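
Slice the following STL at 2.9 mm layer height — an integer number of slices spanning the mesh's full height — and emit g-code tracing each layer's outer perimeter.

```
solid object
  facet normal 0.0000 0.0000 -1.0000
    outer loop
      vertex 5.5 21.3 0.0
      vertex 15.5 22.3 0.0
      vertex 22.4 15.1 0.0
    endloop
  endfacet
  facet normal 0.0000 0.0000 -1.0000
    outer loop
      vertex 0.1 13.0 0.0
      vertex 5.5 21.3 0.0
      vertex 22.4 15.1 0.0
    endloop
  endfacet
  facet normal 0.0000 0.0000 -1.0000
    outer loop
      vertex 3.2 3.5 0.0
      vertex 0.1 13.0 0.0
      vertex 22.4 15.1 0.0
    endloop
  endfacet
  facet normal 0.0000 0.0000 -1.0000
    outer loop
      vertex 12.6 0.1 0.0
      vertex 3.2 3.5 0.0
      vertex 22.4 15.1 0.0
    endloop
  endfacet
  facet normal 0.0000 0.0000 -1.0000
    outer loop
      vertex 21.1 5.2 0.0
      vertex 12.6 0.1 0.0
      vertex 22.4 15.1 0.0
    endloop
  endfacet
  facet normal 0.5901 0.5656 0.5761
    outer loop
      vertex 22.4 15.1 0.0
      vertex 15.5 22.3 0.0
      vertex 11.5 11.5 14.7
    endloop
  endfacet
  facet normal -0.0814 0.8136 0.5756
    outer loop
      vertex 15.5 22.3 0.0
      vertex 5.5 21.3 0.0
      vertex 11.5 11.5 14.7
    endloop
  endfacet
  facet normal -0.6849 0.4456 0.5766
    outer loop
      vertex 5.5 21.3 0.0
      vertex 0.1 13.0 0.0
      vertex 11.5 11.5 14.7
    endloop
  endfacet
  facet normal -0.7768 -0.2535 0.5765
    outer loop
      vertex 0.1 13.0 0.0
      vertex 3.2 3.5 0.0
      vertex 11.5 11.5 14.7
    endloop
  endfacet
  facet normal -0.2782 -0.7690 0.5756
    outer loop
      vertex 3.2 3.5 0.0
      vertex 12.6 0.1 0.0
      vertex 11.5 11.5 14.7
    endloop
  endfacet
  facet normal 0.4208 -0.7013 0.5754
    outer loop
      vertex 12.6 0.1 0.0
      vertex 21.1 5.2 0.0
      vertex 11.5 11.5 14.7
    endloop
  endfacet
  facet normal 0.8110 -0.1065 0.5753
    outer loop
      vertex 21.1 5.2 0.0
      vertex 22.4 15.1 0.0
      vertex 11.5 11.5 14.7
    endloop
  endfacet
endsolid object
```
; perimeter-only toolpath
G21 ; units = mm
G90 ; absolute positioning
G28 ; home
; layer 1
G0 Z2.9
G0 X20.2 Y14.4
G1 X14.7 Y20.1
G1 X6.7 Y19.3
G1 X2.4 Y12.7
G1 X4.9 Y5.1
G1 X12.4 Y2.4
G1 X19.2 Y6.5
G1 X20.2 Y14.4
; layer 2
G0 Z5.9
G0 X18.0 Y13.7
G1 X13.9 Y18.0
G1 X7.9 Y17.4
G1 X4.7 Y12.4
G1 X6.5 Y6.7
G1 X12.2 Y4.7
G1 X17.3 Y7.7
G1 X18.0 Y13.7
; layer 3
G0 Z8.8
G0 X15.9 Y12.9
G1 X13.1 Y15.8
G1 X9.1 Y15.4
G1 X6.9 Y12.1
G1 X8.2 Y8.3
G1 X11.9 Y6.9
G1 X15.3 Y9.0
G1 X15.9 Y12.9
; layer 4
G0 Z11.8
G0 X13.7 Y12.2
G1 X12.3 Y13.7
G1 X10.3 Y13.5
G1 X9.2 Y11.8
G1 X9.8 Y9.9
G1 X11.7 Y9.2
G1 X13.4 Y10.2
G1 X13.7 Y12.2
M2 ; end

The solid is a regular 7-sided pyramid, base circumscribed radius ≈ 11.5 mm, apex at z ≈ 14.7 mm. Slicing at Δz = 2.9 mm — 5 equal slices spanning the solid's height, so layer i sits at z = i·h/5 — gives 4 non-empty perimeters. Each is a 7-segment closed polygon; G0 lifts to the layer z and rapids to the start vertex, then G1 traces the edges. The cross-section shrinks linearly with z (the slice at the apex is degenerate and omitted).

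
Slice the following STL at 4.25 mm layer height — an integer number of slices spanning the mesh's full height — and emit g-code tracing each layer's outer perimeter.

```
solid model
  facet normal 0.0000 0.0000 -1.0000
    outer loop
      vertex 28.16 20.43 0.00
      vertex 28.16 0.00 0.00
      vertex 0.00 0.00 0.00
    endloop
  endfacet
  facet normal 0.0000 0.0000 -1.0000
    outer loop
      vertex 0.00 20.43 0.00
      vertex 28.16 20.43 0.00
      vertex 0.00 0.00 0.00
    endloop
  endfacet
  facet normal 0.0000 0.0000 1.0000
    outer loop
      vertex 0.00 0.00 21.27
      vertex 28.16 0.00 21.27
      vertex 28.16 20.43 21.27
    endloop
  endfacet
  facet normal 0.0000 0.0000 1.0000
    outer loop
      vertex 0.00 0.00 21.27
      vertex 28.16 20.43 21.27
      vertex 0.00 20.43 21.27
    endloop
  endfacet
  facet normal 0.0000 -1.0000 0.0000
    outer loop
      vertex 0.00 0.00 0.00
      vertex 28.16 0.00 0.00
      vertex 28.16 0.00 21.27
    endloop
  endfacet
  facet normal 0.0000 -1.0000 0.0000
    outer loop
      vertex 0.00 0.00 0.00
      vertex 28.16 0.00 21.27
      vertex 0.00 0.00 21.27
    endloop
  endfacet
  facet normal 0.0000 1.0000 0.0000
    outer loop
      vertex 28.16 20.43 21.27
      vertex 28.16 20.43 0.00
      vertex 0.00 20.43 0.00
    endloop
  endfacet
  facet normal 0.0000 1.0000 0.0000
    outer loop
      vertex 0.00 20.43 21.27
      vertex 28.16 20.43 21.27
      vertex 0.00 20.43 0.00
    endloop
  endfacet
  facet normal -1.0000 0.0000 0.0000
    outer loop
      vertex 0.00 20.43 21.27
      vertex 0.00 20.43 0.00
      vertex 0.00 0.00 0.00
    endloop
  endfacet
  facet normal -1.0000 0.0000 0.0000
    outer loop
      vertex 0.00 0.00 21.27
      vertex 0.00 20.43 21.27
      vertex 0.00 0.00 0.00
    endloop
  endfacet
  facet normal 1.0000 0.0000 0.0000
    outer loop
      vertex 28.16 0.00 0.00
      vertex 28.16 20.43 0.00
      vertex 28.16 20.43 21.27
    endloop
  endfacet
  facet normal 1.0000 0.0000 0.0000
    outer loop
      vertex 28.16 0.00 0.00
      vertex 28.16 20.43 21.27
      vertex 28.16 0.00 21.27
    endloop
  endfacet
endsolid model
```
; perimeter-only toolpath
G21 ; units = mm
G90 ; absolute positioning
G28 ; home
; layer 1
G0 Z4.25
G0 X0.00 Y0.00
G1 X28.16 Y0.00
G1 X28.16 Y20.43
G1 X0.00 Y20.43
G1 X0.00 Y0.00
; layer 2
G0 Z8.51
G0 X0.00 Y0.00
G1 X28.16 Y0.00
G1 X28.16 Y20.43
G1 X0.00 Y20.43
G1 X0.00 Y0.00
; layer 3
G0 Z12.76
G0 X0.00 Y0.00
G1 X28.16 Y0.00
G1 X28.16 Y20.43
G1 X0.00 Y20.43
G1 X0.00 Y0.00
; layer 4
G0 Z17.02
G0 X0.00 Y0.00
G1 X28.16 Y0.00
G1 X28.16 Y20.43
G1 X0.00 Y20.43
G1 X0.00 Y0.00
; layer 5
G0 Z21.27
G0 X0.00 Y0.00
G1 X28.16 Y0.00
G1 X28.16 Y20.43
G1 X0.00 Y20.43
G1 X0.00 Y0.00
M2 ; end

The solid is a rectangular box, roughly 28.2 × 20.4 mm footprint and 21.3 mm tall. Slicing at Δz = 4.25 mm — 5 equal slices spanning the solid's height, so layer i sits at z = i·h/5 — gives 5 non-empty perimeters. Each is a 4-segment closed polygon; G0 lifts to the layer z and rapids to the start vertex, then G1 traces the edges.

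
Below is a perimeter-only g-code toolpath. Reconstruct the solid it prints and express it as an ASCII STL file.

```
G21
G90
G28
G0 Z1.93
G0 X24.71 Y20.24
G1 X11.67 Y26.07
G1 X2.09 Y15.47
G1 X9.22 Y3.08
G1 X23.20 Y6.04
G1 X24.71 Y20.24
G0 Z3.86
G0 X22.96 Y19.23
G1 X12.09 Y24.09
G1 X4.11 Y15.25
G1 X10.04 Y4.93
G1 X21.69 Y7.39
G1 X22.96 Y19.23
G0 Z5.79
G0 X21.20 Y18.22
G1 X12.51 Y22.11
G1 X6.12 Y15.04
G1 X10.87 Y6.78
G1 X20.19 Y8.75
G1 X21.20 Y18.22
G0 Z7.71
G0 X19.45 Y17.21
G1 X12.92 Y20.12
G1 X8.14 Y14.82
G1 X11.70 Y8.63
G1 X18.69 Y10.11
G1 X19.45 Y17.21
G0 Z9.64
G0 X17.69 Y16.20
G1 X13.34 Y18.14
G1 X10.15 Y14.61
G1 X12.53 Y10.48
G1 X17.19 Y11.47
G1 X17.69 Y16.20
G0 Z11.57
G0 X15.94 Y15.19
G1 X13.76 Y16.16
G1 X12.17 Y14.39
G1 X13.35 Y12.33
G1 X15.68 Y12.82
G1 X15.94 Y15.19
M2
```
solid part
  facet normal 0.0000 0.0000 -1.0000
    outer loop
      vertex 0.08 15.68 0.00
      vertex 11.25 28.05 0.00
      vertex 26.47 21.25 0.00
    endloop
  endfacet
  facet normal 0.0000 0.0000 -1.0000
    outer loop
      vertex 8.39 1.23 0.00
      vertex 0.08 15.68 0.00
      vertex 26.47 21.25 0.00
    endloop
  endfacet
  facet normal 0.0000 0.0000 -1.0000
    outer loop
      vertex 24.70 4.68 0.00
      vertex 8.39 1.23 0.00
      vertex 26.47 21.25 0.00
    endloop
  endfacet
  facet normal 0.3109 0.6958 0.6474
    outer loop
      vertex 26.47 21.25 0.00
      vertex 11.25 28.05 0.00
      vertex 14.18 14.18 13.50
    endloop
  endfacet
  facet normal -0.5656 0.5107 0.6475
    outer loop
      vertex 11.25 28.05 0.00
      vertex 0.08 15.68 0.00
      vertex 14.18 14.18 13.50
    endloop
  endfacet
  facet normal -0.6605 -0.3798 0.6477
    outer loop
      vertex 0.08 15.68 0.00
      vertex 8.39 1.23 0.00
      vertex 14.18 14.18 13.50
    endloop
  endfacet
  facet normal 0.1577 -0.7455 0.6475
    outer loop
      vertex 8.39 1.23 0.00
      vertex 24.70 4.68 0.00
      vertex 14.18 14.18 13.50
    endloop
  endfacet
  facet normal 0.7578 -0.0809 0.6475
    outer loop
      vertex 24.70 4.68 0.00
      vertex 26.47 21.25 0.00
      vertex 14.18 14.18 13.50
    endloop
  endfacet
endsolid part

The G0 Z moves step by Δz≈1.93 mm. The G1 loops shrink linearly with z, so the solid tapers from its base footprint up to z≈13.5. Closing with a flat bottom cap and the tapered top and triangulating gives 8 facets — a regular 5-sided pyramid, base circumscribed radius ≈ 14.2 mm, apex at z ≈ 13.5 mm.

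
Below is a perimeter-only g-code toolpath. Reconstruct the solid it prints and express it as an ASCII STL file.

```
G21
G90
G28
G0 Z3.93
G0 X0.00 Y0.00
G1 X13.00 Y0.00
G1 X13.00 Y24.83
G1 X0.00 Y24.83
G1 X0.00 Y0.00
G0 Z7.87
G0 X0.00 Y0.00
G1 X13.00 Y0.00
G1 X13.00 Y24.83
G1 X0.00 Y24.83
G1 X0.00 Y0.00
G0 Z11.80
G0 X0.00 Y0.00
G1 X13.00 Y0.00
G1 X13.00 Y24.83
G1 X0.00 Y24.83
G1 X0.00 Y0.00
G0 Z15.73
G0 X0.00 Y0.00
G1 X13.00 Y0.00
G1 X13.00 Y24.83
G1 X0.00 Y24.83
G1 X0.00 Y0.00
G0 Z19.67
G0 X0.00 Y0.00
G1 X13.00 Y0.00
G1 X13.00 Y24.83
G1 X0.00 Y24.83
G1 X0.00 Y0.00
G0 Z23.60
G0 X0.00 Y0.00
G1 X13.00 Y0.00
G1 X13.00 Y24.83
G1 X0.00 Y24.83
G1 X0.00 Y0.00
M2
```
solid part
  facet normal 0.0000 0.0000 -1.0000
    outer loop
      vertex 13.00 24.83 0.00
      vertex 13.00 0.00 0.00
      vertex 0.00 0.00 0.00
    endloop
  endfacet
  facet normal 0.0000 0.0000 -1.0000
    outer loop
      vertex 0.00 24.83 0.00
      vertex 13.00 24.83 0.00
      vertex 0.00 0.00 0.00
    endloop
  endfacet
  facet normal 0.0000 0.0000 1.0000
    outer loop
      vertex 0.00 0.00 23.60
      vertex 13.00 0.00 23.60
      vertex 13.00 24.83 23.60
    endloop
  endfacet
  facet normal 0.0000 0.0000 1.0000
    outer loop
      vertex 0.00 0.00 23.60
      vertex 13.00 24.83 23.60
      vertex 0.00 24.83 23.60
    endloop
  endfacet
  facet normal 0.0000 -1.0000 0.0000
    outer loop
      vertex 0.00 0.00 0.00
      vertex 13.00 0.00 0.00
      vertex 13.00 0.00 23.60
    endloop
  endfacet
  facet normal 0.0000 -1.0000 0.0000
    outer loop
      vertex 0.00 0.00 0.00
      vertex 13.00 0.00 23.60
      vertex 0.00 0.00 23.60
    endloop
  endfacet
  facet normal 0.0000 1.0000 0.0000
    outer loop
      vertex 13.00 24.83 23.60
      vertex 13.00 24.83 0.00
      vertex 0.00 24.83 0.00
    endloop
  endfacet
  facet normal 0.0000 1.0000 0.0000
    outer loop
      vertex 0.00 24.83 23.60
      vertex 13.00 24.83 23.60
      vertex 0.00 24.83 0.00
    endloop
  endfacet
  facet normal -1.0000 0.0000 0.0000
    outer loop
      vertex 0.00 24.83 23.60
      vertex 0.00 24.83 0.00
      vertex 0.00 0.00 0.00
    endloop
  endfacet
  facet normal -1.0000 0.0000 0.0000
    outer loop
      vertex 0.00 0.00 23.60
      vertex 0.00 24.83 23.60
      vertex 0.00 0.00 0.00
    endloop
  endfacet
  facet normal 1.0000 0.0000 0.0000
    outer loop
      vertex 13.00 0.00 0.00
      vertex 13.00 24.83 0.00
      vertex 13.00 24.83 23.60
    endloop
  endfacet
  facet normal 1.0000 0.0000 0.0000
    outer loop
      vertex 13.00 0.00 0.00
      vertex 13.00 24.83 23.60
      vertex 13.00 0.00 23.60
    endloop
  endfacet
endsolid part

The G0 Z moves step by Δz≈3.93 mm. Every layer's G1 loop is the same polygon, so the solid is a straight extrusion of it from z=0 to z≈23.6. Closing with flat bottom and top caps and triangulating gives 12 facets — a rectangular box, roughly 13 × 24.8 mm footprint and 23.6 mm tall.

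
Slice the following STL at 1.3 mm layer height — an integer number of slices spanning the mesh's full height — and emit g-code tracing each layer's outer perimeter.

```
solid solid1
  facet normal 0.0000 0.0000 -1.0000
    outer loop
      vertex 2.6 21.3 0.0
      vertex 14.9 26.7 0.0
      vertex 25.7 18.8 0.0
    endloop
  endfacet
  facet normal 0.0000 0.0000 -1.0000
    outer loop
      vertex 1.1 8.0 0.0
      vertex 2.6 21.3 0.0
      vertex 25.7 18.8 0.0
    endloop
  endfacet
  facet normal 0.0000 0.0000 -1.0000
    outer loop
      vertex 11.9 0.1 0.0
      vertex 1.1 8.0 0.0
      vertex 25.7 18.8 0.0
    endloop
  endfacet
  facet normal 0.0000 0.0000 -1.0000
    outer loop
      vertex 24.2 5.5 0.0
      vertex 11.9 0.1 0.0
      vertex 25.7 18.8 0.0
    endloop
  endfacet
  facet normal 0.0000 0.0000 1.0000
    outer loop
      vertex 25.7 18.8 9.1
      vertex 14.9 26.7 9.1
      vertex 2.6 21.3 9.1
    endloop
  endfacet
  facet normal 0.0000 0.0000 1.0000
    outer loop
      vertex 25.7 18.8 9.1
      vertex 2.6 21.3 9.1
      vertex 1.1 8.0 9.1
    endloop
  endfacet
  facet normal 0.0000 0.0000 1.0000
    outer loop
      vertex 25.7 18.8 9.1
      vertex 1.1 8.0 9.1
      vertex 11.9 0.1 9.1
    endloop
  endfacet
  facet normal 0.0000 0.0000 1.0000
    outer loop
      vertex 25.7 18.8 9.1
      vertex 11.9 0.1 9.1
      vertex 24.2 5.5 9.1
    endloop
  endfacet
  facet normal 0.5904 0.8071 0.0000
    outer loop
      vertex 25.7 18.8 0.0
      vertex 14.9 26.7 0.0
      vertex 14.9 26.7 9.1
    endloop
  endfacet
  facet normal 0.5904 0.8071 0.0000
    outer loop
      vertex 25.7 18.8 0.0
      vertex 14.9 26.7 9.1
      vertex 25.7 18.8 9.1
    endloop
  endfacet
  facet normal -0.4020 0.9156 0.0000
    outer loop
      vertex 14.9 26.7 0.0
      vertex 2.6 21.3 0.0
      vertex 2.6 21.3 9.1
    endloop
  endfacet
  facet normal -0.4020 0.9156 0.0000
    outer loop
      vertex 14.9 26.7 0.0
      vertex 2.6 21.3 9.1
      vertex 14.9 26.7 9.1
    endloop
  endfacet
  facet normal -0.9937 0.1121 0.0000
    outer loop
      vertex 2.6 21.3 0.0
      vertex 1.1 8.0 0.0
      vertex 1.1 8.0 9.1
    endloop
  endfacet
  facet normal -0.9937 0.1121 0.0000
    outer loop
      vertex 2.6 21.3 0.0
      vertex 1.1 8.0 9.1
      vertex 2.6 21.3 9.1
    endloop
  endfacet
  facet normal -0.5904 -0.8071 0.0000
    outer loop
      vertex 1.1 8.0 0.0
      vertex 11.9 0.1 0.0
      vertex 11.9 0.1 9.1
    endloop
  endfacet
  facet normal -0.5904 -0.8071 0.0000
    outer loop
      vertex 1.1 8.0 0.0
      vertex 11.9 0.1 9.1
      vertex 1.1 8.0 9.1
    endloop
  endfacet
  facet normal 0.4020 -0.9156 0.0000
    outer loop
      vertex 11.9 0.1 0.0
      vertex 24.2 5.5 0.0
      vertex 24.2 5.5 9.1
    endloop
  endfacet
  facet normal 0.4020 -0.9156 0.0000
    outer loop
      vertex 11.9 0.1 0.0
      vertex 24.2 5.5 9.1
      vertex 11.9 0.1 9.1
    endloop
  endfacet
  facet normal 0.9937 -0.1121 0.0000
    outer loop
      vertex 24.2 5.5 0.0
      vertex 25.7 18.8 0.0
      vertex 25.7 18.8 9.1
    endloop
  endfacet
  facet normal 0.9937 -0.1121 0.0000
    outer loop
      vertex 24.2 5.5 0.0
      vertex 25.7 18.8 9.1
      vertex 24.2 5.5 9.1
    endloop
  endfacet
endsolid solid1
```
; perimeter-only toolpath
G21 ; units = mm
G90 ; absolute positioning
G28 ; home
; layer 1
G0 Z1.3
G0 X25.7 Y18.8
G1 X14.9 Y26.7
G1 X2.6 Y21.3
G1 X1.1 Y8.0
G1 X11.9 Y0.1
G1 X24.2 Y5.5
G1 X25.7 Y18.8
; layer 2
G0 Z2.6
G0 X25.7 Y18.8
G1 X14.9 Y26.7
G1 X2.6 Y21.3
G1 X1.1 Y8.0
G1 X11.9 Y0.1
G1 X24.2 Y5.5
G1 X25.7 Y18.8
; layer 3
G0 Z3.9
G0 X25.7 Y18.8
G1 X14.9 Y26.7
G1 X2.6 Y21.3
G1 X1.1 Y8.0
G1 X11.9 Y0.1
G1 X24.2 Y5.5
G1 X25.7 Y18.8
; layer 4
G0 Z5.2
G0 X25.7 Y18.8
G1 X14.9 Y26.7
G1 X2.6 Y21.3
G1 X1.1 Y8.0
G1 X11.9 Y0.1
G1 X24.2 Y5.5
G1 X25.7 Y18.8
; layer 5
G0 Z6.5
G0 X25.7 Y18.8
G1 X14.9 Y26.7
G1 X2.6 Y21.3
G1 X1.1 Y8.0
G1 X11.9 Y0.1
G1 X24.2 Y5.5
G1 X25.7 Y18.8
; layer 6
G0 Z7.8
G0 X25.7 Y18.8
G1 X14.9 Y26.7
G1 X2.6 Y21.3
G1 X1.1 Y8.0
G1 X11.9 Y0.1
G1 X24.2 Y5.5
G1 X25.7 Y18.8
; layer 7
G0 Z9.1
G0 X25.7 Y18.8
G1 X14.9 Y26.7
G1 X2.6 Y21.3
G1 X1.1 Y8.0
G1 X11.9 Y0.1
G1 X24.2 Y5.5
G1 X25.7 Y18.8
M2 ; end

The solid is a regular 6-sided prism (a cylinder approximated with 6 flat sides), circumscribed radius ≈ 13.4 mm, height ≈ 9.1 mm. Slicing at Δz = 1.3 mm — 7 equal slices spanning the solid's height, so layer i sits at z = i·h/7 — gives 7 non-empty perimeters. Each is a 6-segment closed polygon; G0 lifts to the layer z and rapids to the start vertex, then G1 traces the edges.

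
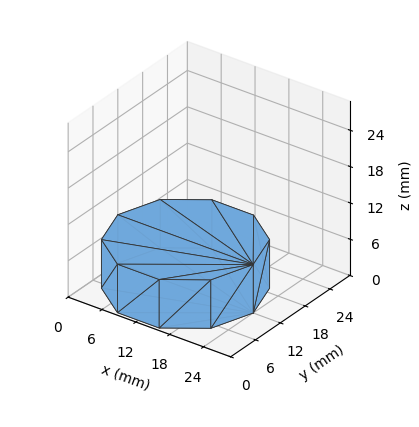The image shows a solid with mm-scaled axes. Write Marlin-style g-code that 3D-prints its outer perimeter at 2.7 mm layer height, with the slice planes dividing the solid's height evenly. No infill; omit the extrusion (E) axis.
Reading the render: the shape is a regular 10-sided prism (a cylinder approximated with 10 flat sides), circumscribed radius ≈ 12 mm, height ≈ 8 mm (dimensions read to the nearest mm from the axis ticks). For the g-code, the solid's height is divided into equal slices at the stated Δz and each level perimeter traced with G1 moves after a G0 lift.

; perimeter-only toolpath
G21 ; units = mm
G90 ; absolute positioning
G28 ; home
; layer 1
G0 Z2.7
G0 X24.0 Y12.0
G1 X21.7 Y19.1
G1 X15.7 Y23.4
G1 X8.3 Y23.4
G1 X2.3 Y19.1
G1 X0.0 Y12.0
G1 X2.3 Y4.9
G1 X8.3 Y0.6
G1 X15.7 Y0.6
G1 X21.7 Y4.9
G1 X24.0 Y12.0
; layer 2
G0 Z5.3
G0 X24.0 Y12.0
G1 X21.7 Y19.1
G1 X15.7 Y23.4
G1 X8.3 Y23.4
G1 X2.3 Y19.1
G1 X0.0 Y12.0
G1 X2.3 Y4.9
G1 X8.3 Y0.6
G1 X15.7 Y0.6
G1 X21.7 Y4.9
G1 X24.0 Y12.0
; layer 3
G0 Z8.0
G0 X24.0 Y12.0
G1 X21.7 Y19.1
G1 X15.7 Y23.4
G1 X8.3 Y23.4
G1 X2.3 Y19.1
G1 X0.0 Y12.0
G1 X2.3 Y4.9
G1 X8.3 Y0.6
G1 X15.7 Y0.6
G1 X21.7 Y4.9
G1 X24.0 Y12.0
M2 ; end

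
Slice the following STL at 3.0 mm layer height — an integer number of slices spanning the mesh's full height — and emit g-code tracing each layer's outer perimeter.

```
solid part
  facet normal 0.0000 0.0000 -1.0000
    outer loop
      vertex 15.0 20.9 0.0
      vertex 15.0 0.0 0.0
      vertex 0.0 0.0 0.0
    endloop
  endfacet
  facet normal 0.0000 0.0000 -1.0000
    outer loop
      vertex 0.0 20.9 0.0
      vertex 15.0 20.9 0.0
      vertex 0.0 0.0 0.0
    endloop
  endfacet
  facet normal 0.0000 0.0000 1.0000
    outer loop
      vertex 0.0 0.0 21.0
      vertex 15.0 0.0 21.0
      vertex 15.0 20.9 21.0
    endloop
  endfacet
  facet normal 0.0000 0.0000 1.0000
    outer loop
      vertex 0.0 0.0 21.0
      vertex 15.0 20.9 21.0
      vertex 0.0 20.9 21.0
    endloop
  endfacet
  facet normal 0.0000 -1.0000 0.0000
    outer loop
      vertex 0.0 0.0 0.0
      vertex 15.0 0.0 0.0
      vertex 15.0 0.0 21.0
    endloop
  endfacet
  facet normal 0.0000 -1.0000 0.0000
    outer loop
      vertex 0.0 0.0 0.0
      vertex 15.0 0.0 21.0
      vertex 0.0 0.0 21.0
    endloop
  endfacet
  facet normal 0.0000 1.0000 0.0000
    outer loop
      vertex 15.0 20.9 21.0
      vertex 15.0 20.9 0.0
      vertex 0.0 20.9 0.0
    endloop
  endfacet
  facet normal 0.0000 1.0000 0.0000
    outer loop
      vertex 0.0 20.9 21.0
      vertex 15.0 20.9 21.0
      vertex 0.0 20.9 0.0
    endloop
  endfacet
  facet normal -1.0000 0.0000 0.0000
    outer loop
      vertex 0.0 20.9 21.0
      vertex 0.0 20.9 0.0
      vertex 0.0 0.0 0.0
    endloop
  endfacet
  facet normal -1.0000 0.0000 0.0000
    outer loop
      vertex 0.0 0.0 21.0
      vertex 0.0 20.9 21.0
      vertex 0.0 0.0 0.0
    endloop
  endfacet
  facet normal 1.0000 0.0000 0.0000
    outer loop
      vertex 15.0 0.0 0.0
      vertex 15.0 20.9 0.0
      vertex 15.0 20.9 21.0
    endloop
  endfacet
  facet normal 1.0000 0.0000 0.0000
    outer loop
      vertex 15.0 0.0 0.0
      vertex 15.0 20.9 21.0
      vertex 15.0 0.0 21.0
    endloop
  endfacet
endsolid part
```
; perimeter-only toolpath
G21 ; units = mm
G90 ; absolute positioning
G28 ; home
; layer 1
G0 Z3.0
G0 X0.0 Y0.0
G1 X15.0 Y0.0
G1 X15.0 Y20.9
G1 X0.0 Y20.9
G1 X0.0 Y0.0
; layer 2
G0 Z6.0
G0 X0.0 Y0.0
G1 X15.0 Y0.0
G1 X15.0 Y20.9
G1 X0.0 Y20.9
G1 X0.0 Y0.0
; layer 3
G0 Z9.0
G0 X0.0 Y0.0
G1 X15.0 Y0.0
G1 X15.0 Y20.9
G1 X0.0 Y20.9
G1 X0.0 Y0.0
; layer 4
G0 Z12.0
G0 X0.0 Y0.0
G1 X15.0 Y0.0
G1 X15.0 Y20.9
G1 X0.0 Y20.9
G1 X0.0 Y0.0
; layer 5
G0 Z15.0
G0 X0.0 Y0.0
G1 X15.0 Y0.0
G1 X15.0 Y20.9
G1 X0.0 Y20.9
G1 X0.0 Y0.0
; layer 6
G0 Z18.0
G0 X0.0 Y0.0
G1 X15.0 Y0.0
G1 X15.0 Y20.9
G1 X0.0 Y20.9
G1 X0.0 Y0.0
; layer 7
G0 Z21.0
G0 X0.0 Y0.0
G1 X15.0 Y0.0
G1 X15.0 Y20.9
G1 X0.0 Y20.9
G1 X0.0 Y0.0
M2 ; end

The solid is a rectangular box, roughly 15 × 20.9 mm footprint and 21 mm tall. Slicing at Δz = 3.0 mm — 7 equal slices spanning the solid's height, so layer i sits at z = i·h/7 — gives 7 non-empty perimeters. Each is a 4-segment closed polygon; G0 lifts to the layer z and rapids to the start vertex, then G1 traces the edges.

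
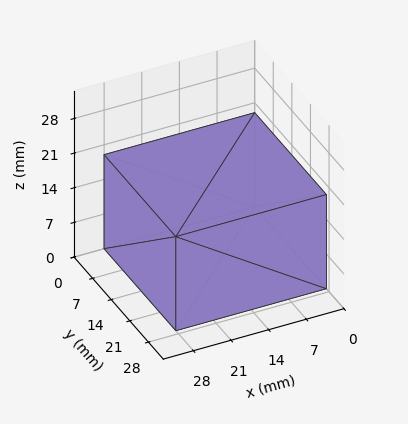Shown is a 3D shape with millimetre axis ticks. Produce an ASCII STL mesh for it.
Reading the render: the shape is a rectangular box, roughly 28 × 27 mm footprint and 19 mm tall (dimensions read to the nearest mm from the axis ticks). For the STL, each face is triangulated and given an outward normal.

solid part
  facet normal 0.0000 0.0000 -1.0000
    outer loop
      vertex 28.000 27.000 0.000
      vertex 28.000 0.000 0.000
      vertex 0.000 0.000 0.000
    endloop
  endfacet
  facet normal 0.0000 0.0000 -1.0000
    outer loop
      vertex 0.000 27.000 0.000
      vertex 28.000 27.000 0.000
      vertex 0.000 0.000 0.000
    endloop
  endfacet
  facet normal 0.0000 0.0000 1.0000
    outer loop
      vertex 0.000 0.000 19.000
      vertex 28.000 0.000 19.000
      vertex 28.000 27.000 19.000
    endloop
  endfacet
  facet normal 0.0000 0.0000 1.0000
    outer loop
      vertex 0.000 0.000 19.000
      vertex 28.000 27.000 19.000
      vertex 0.000 27.000 19.000
    endloop
  endfacet
  facet normal 0.0000 -1.0000 0.0000
    outer loop
      vertex 0.000 0.000 0.000
      vertex 28.000 0.000 0.000
      vertex 28.000 0.000 19.000
    endloop
  endfacet
  facet normal 0.0000 -1.0000 0.0000
    outer loop
      vertex 0.000 0.000 0.000
      vertex 28.000 0.000 19.000
      vertex 0.000 0.000 19.000
    endloop
  endfacet
  facet normal 0.0000 1.0000 0.0000
    outer loop
      vertex 28.000 27.000 19.000
      vertex 28.000 27.000 0.000
      vertex 0.000 27.000 0.000
    endloop
  endfacet
  facet normal 0.0000 1.0000 0.0000
    outer loop
      vertex 0.000 27.000 19.000
      vertex 28.000 27.000 19.000
      vertex 0.000 27.000 0.000
    endloop
  endfacet
  facet normal -1.0000 0.0000 0.0000
    outer loop
      vertex 0.000 27.000 19.000
      vertex 0.000 27.000 0.000
      vertex 0.000 0.000 0.000
    endloop
  endfacet
  facet normal -1.0000 0.0000 0.0000
    outer loop
      vertex 0.000 0.000 19.000
      vertex 0.000 27.000 19.000
      vertex 0.000 0.000 0.000
    endloop
  endfacet
  facet normal 1.0000 0.0000 0.0000
    outer loop
      vertex 28.000 0.000 0.000
      vertex 28.000 27.000 0.000
      vertex 28.000 27.000 19.000
    endloop
  endfacet
  facet normal 1.0000 0.0000 0.0000
    outer loop
      vertex 28.000 0.000 0.000
      vertex 28.000 27.000 19.000
      vertex 28.000 0.000 19.000
    endloop
  endfacet
endsolid part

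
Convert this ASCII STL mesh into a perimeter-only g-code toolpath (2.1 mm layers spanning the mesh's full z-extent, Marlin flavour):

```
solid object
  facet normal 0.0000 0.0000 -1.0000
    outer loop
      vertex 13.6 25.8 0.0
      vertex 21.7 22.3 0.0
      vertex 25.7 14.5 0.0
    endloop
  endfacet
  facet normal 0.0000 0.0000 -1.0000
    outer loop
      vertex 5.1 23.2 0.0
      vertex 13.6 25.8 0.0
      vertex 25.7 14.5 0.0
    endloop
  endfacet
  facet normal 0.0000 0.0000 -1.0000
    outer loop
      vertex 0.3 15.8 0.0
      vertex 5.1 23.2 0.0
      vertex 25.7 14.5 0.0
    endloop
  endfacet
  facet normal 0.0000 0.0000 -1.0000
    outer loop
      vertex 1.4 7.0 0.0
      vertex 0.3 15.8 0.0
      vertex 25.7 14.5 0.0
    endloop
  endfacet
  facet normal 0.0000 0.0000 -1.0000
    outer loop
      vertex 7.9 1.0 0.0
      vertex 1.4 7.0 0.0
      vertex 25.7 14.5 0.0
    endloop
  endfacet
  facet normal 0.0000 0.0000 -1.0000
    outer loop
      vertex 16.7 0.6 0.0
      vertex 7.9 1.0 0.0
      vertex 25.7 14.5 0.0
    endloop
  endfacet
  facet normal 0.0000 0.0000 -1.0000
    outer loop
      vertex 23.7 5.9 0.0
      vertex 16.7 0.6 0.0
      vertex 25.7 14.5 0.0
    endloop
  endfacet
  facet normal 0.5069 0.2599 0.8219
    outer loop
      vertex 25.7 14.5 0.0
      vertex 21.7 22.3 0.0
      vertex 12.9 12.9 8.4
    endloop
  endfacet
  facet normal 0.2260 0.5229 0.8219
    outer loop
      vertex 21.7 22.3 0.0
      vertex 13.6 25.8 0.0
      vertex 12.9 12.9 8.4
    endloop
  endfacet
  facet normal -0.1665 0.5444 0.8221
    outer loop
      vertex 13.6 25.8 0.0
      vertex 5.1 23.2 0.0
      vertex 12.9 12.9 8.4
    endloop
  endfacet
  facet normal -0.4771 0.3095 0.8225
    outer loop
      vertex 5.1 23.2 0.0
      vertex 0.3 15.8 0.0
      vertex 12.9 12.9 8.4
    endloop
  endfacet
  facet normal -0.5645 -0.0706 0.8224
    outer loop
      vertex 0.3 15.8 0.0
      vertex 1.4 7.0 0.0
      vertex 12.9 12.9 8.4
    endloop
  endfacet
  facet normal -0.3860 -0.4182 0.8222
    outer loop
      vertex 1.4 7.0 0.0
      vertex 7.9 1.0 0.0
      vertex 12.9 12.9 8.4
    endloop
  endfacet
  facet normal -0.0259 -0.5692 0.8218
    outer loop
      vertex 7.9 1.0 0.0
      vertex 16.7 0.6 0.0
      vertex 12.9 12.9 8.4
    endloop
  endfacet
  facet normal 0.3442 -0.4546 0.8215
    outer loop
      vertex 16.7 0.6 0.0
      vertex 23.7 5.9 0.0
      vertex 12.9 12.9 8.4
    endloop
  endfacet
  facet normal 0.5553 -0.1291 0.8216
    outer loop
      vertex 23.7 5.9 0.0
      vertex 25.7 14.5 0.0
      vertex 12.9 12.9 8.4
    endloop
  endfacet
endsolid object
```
; perimeter-only toolpath
G21 ; units = mm
G90 ; absolute positioning
G28 ; home
; layer 1
G0 Z2.1
G0 X22.5 Y14.1
G1 X19.5 Y20.0
G1 X13.4 Y22.6
G1 X7.0 Y20.6
G1 X3.5 Y15.1
G1 X4.3 Y8.5
G1 X9.2 Y4.0
G1 X15.7 Y3.7
G1 X21.0 Y7.7
G1 X22.5 Y14.1
; layer 2
G0 Z4.2
G0 X19.3 Y13.7
G1 X17.3 Y17.6
G1 X13.2 Y19.4
G1 X9.0 Y18.1
G1 X6.6 Y14.4
G1 X7.2 Y9.9
G1 X10.4 Y7.0
G1 X14.8 Y6.8
G1 X18.3 Y9.4
G1 X19.3 Y13.7
; layer 3
G0 Z6.3
G0 X16.1 Y13.3
G1 X15.1 Y15.2
G1 X13.1 Y16.1
G1 X11.0 Y15.5
G1 X9.8 Y13.6
G1 X10.0 Y11.4
G1 X11.7 Y9.9
G1 X13.9 Y9.8
G1 X15.6 Y11.2
G1 X16.1 Y13.3
M2 ; end

The solid is a regular 9-sided pyramid, base circumscribed radius ≈ 12.9 mm, apex at z ≈ 8.4 mm. Slicing at Δz = 2.1 mm — 4 equal slices spanning the solid's height, so layer i sits at z = i·h/4 — gives 3 non-empty perimeters. Each is a 9-segment closed polygon; G0 lifts to the layer z and rapids to the start vertex, then G1 traces the edges. The cross-section shrinks linearly with z (the slice at the apex is degenerate and omitted).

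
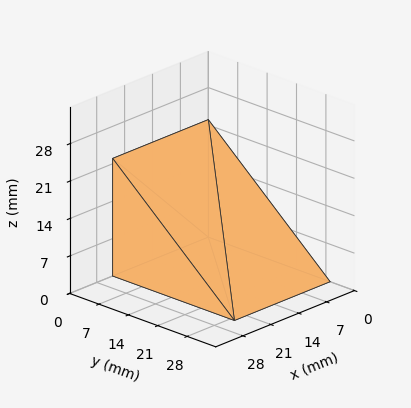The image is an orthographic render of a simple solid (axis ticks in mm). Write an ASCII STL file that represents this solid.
Reading the render: the shape is a wedge (ramp): 24 × 29 mm base, rising to 22 mm along the y=0 edge and sloping linearly to z=0 at y=29 (dimensions read to the nearest mm from the axis ticks). For the STL, each face is triangulated and given an outward normal.

solid part
  facet normal 0.0000 0.0000 -1.0000
    outer loop
      vertex 24.0 29.0 0.0
      vertex 24.0 0.0 0.0
      vertex 0.0 0.0 0.0
    endloop
  endfacet
  facet normal 0.0000 0.0000 -1.0000
    outer loop
      vertex 0.0 29.0 0.0
      vertex 24.0 29.0 0.0
      vertex 0.0 0.0 0.0
    endloop
  endfacet
  facet normal 0.0000 -1.0000 0.0000
    outer loop
      vertex 0.0 0.0 0.0
      vertex 24.0 0.0 0.0
      vertex 24.0 0.0 22.0
    endloop
  endfacet
  facet normal 0.0000 -1.0000 0.0000
    outer loop
      vertex 0.0 0.0 0.0
      vertex 24.0 0.0 22.0
      vertex 0.0 0.0 22.0
    endloop
  endfacet
  facet normal 0.0000 0.6044 0.7967
    outer loop
      vertex 0.0 0.0 22.0
      vertex 24.0 0.0 22.0
      vertex 24.0 29.0 0.0
    endloop
  endfacet
  facet normal 0.0000 0.6044 0.7967
    outer loop
      vertex 0.0 0.0 22.0
      vertex 24.0 29.0 0.0
      vertex 0.0 29.0 0.0
    endloop
  endfacet
  facet normal -1.0000 0.0000 0.0000
    outer loop
      vertex 0.0 0.0 22.0
      vertex 0.0 29.0 0.0
      vertex 0.0 0.0 0.0
    endloop
  endfacet
  facet normal 1.0000 0.0000 0.0000
    outer loop
      vertex 24.0 0.0 0.0
      vertex 24.0 29.0 0.0
      vertex 24.0 0.0 22.0
    endloop
  endfacet
endsolid part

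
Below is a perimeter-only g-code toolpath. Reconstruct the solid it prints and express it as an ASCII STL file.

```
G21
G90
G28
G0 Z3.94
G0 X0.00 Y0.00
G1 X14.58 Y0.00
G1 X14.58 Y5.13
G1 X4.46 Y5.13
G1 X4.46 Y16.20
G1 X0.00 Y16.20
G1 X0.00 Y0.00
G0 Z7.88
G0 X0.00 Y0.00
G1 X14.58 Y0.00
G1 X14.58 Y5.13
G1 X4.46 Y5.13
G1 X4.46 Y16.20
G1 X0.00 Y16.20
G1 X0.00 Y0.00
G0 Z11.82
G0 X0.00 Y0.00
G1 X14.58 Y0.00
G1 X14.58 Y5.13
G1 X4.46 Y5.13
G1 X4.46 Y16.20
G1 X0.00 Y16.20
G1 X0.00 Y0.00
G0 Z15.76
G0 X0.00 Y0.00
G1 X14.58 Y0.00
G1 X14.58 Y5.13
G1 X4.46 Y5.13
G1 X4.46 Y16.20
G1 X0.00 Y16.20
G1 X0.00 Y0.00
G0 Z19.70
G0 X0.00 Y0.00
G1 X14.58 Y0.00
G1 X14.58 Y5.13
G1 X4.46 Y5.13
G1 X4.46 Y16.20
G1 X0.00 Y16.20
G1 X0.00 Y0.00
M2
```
solid part
  facet normal 0.0000 0.0000 -1.0000
    outer loop
      vertex 14.58 5.13 0.00
      vertex 14.58 0.00 0.00
      vertex 0.00 0.00 0.00
    endloop
  endfacet
  facet normal 0.0000 0.0000 -1.0000
    outer loop
      vertex 4.46 5.13 0.00
      vertex 14.58 5.13 0.00
      vertex 0.00 0.00 0.00
    endloop
  endfacet
  facet normal 0.0000 0.0000 -1.0000
    outer loop
      vertex 4.46 16.20 0.00
      vertex 4.46 5.13 0.00
      vertex 0.00 0.00 0.00
    endloop
  endfacet
  facet normal 0.0000 0.0000 -1.0000
    outer loop
      vertex 0.00 16.20 0.00
      vertex 4.46 16.20 0.00
      vertex 0.00 0.00 0.00
    endloop
  endfacet
  facet normal 0.0000 0.0000 1.0000
    outer loop
      vertex 0.00 0.00 19.70
      vertex 14.58 0.00 19.70
      vertex 14.58 5.13 19.70
    endloop
  endfacet
  facet normal 0.0000 0.0000 1.0000
    outer loop
      vertex 0.00 0.00 19.70
      vertex 14.58 5.13 19.70
      vertex 4.46 5.13 19.70
    endloop
  endfacet
  facet normal 0.0000 0.0000 1.0000
    outer loop
      vertex 0.00 0.00 19.70
      vertex 4.46 5.13 19.70
      vertex 4.46 16.20 19.70
    endloop
  endfacet
  facet normal 0.0000 0.0000 1.0000
    outer loop
      vertex 0.00 0.00 19.70
      vertex 4.46 16.20 19.70
      vertex 0.00 16.20 19.70
    endloop
  endfacet
  facet normal 0.0000 -1.0000 0.0000
    outer loop
      vertex 0.00 0.00 0.00
      vertex 14.58 0.00 0.00
      vertex 14.58 0.00 19.70
    endloop
  endfacet
  facet normal 0.0000 -1.0000 0.0000
    outer loop
      vertex 0.00 0.00 0.00
      vertex 14.58 0.00 19.70
      vertex 0.00 0.00 19.70
    endloop
  endfacet
  facet normal 1.0000 0.0000 0.0000
    outer loop
      vertex 14.58 0.00 0.00
      vertex 14.58 5.13 0.00
      vertex 14.58 5.13 19.70
    endloop
  endfacet
  facet normal 1.0000 0.0000 0.0000
    outer loop
      vertex 14.58 0.00 0.00
      vertex 14.58 5.13 19.70
      vertex 14.58 0.00 19.70
    endloop
  endfacet
  facet normal 0.0000 1.0000 0.0000
    outer loop
      vertex 14.58 5.13 0.00
      vertex 4.46 5.13 0.00
      vertex 4.46 5.13 19.70
    endloop
  endfacet
  facet normal 0.0000 1.0000 0.0000
    outer loop
      vertex 14.58 5.13 0.00
      vertex 4.46 5.13 19.70
      vertex 14.58 5.13 19.70
    endloop
  endfacet
  facet normal 1.0000 0.0000 0.0000
    outer loop
      vertex 4.46 5.13 0.00
      vertex 4.46 16.20 0.00
      vertex 4.46 16.20 19.70
    endloop
  endfacet
  facet normal 1.0000 0.0000 0.0000
    outer loop
      vertex 4.46 5.13 0.00
      vertex 4.46 16.20 19.70
      vertex 4.46 5.13 19.70
    endloop
  endfacet
  facet normal 0.0000 1.0000 0.0000
    outer loop
      vertex 4.46 16.20 0.00
      vertex 0.00 16.20 0.00
      vertex 0.00 16.20 19.70
    endloop
  endfacet
  facet normal 0.0000 1.0000 0.0000
    outer loop
      vertex 4.46 16.20 0.00
      vertex 0.00 16.20 19.70
      vertex 4.46 16.20 19.70
    endloop
  endfacet
  facet normal -1.0000 0.0000 0.0000
    outer loop
      vertex 0.00 16.20 0.00
      vertex 0.00 0.00 0.00
      vertex 0.00 0.00 19.70
    endloop
  endfacet
  facet normal -1.0000 0.0000 0.0000
    outer loop
      vertex 0.00 16.20 0.00
      vertex 0.00 0.00 19.70
      vertex 0.00 16.20 19.70
    endloop
  endfacet
endsolid part

The G0 Z moves step by Δz≈3.94 mm. Every layer's G1 loop is the same polygon, so the solid is a straight extrusion of it from z=0 to z≈19.7. Closing with flat bottom and top caps and triangulating gives 20 facets — an L-shaped prism: outer 14.6 × 16.2 mm, arm thicknesses ≈ 5.13 mm (horizontal) and 4.46 mm (vertical), extruded 19.7 mm in z.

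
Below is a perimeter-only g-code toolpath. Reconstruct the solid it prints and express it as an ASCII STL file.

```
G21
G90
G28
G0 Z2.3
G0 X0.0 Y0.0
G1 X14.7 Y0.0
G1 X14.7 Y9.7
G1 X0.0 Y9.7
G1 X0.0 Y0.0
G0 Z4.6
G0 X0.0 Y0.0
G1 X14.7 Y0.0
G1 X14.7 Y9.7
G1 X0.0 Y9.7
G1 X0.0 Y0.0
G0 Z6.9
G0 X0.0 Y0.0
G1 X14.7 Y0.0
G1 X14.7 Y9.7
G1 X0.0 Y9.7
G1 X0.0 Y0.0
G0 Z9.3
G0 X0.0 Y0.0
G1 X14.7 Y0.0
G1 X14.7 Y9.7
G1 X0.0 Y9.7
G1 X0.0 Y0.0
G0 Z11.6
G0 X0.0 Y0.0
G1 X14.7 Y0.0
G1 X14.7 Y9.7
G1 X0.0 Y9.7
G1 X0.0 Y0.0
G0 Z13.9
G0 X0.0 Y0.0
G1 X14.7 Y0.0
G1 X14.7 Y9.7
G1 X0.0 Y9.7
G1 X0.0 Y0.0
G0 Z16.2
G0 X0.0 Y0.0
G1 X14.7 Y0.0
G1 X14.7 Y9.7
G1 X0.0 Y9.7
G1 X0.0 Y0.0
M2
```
solid part
  facet normal 0.0000 0.0000 -1.0000
    outer loop
      vertex 14.7 9.7 0.0
      vertex 14.7 0.0 0.0
      vertex 0.0 0.0 0.0
    endloop
  endfacet
  facet normal 0.0000 0.0000 -1.0000
    outer loop
      vertex 0.0 9.7 0.0
      vertex 14.7 9.7 0.0
      vertex 0.0 0.0 0.0
    endloop
  endfacet
  facet normal 0.0000 0.0000 1.0000
    outer loop
      vertex 0.0 0.0 16.2
      vertex 14.7 0.0 16.2
      vertex 14.7 9.7 16.2
    endloop
  endfacet
  facet normal 0.0000 0.0000 1.0000
    outer loop
      vertex 0.0 0.0 16.2
      vertex 14.7 9.7 16.2
      vertex 0.0 9.7 16.2
    endloop
  endfacet
  facet normal 0.0000 -1.0000 0.0000
    outer loop
      vertex 0.0 0.0 0.0
      vertex 14.7 0.0 0.0
      vertex 14.7 0.0 16.2
    endloop
  endfacet
  facet normal 0.0000 -1.0000 0.0000
    outer loop
      vertex 0.0 0.0 0.0
      vertex 14.7 0.0 16.2
      vertex 0.0 0.0 16.2
    endloop
  endfacet
  facet normal 0.0000 1.0000 0.0000
    outer loop
      vertex 14.7 9.7 16.2
      vertex 14.7 9.7 0.0
      vertex 0.0 9.7 0.0
    endloop
  endfacet
  facet normal 0.0000 1.0000 0.0000
    outer loop
      vertex 0.0 9.7 16.2
      vertex 14.7 9.7 16.2
      vertex 0.0 9.7 0.0
    endloop
  endfacet
  facet normal -1.0000 0.0000 0.0000
    outer loop
      vertex 0.0 9.7 16.2
      vertex 0.0 9.7 0.0
      vertex 0.0 0.0 0.0
    endloop
  endfacet
  facet normal -1.0000 0.0000 0.0000
    outer loop
      vertex 0.0 0.0 16.2
      vertex 0.0 9.7 16.2
      vertex 0.0 0.0 0.0
    endloop
  endfacet
  facet normal 1.0000 0.0000 0.0000
    outer loop
      vertex 14.7 0.0 0.0
      vertex 14.7 9.7 0.0
      vertex 14.7 9.7 16.2
    endloop
  endfacet
  facet normal 1.0000 0.0000 0.0000
    outer loop
      vertex 14.7 0.0 0.0
      vertex 14.7 9.7 16.2
      vertex 14.7 0.0 16.2
    endloop
  endfacet
endsolid part

The G0 Z moves step by Δz≈2.3 mm. Every layer's G1 loop is the same polygon, so the solid is a straight extrusion of it from z=0 to z≈16.2. Closing with flat bottom and top caps and triangulating gives 12 facets — a rectangular box, roughly 14.7 × 9.7 mm footprint and 16.2 mm tall.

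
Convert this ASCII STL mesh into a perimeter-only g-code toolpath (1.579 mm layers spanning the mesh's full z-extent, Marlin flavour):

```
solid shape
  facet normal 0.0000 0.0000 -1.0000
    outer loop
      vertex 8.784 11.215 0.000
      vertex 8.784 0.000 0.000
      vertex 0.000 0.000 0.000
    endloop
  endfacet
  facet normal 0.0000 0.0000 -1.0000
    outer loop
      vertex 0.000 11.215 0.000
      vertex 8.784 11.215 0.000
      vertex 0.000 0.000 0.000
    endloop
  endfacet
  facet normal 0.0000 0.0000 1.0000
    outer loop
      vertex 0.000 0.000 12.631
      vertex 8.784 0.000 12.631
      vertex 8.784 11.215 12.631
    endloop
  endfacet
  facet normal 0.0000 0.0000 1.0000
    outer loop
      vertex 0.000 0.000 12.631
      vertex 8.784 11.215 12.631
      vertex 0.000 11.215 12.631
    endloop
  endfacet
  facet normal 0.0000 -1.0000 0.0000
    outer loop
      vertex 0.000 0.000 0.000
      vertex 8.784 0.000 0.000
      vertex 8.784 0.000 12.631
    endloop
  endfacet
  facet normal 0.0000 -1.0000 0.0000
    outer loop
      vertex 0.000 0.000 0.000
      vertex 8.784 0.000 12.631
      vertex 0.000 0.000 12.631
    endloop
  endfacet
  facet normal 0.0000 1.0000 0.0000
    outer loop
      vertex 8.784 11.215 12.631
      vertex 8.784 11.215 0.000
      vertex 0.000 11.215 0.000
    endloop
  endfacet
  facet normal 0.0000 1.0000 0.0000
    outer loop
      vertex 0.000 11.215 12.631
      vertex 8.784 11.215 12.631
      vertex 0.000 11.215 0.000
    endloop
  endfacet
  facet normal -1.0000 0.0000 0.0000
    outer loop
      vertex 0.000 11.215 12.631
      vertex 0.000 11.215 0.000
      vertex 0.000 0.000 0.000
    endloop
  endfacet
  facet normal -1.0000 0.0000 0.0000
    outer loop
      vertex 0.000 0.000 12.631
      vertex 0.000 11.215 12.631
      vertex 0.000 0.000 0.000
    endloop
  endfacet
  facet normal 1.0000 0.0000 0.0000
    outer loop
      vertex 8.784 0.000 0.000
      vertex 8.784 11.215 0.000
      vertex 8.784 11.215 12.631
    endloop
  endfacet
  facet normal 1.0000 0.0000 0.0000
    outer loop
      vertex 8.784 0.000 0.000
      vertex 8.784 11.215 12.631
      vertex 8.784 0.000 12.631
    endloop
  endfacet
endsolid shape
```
; perimeter-only toolpath
G21 ; units = mm
G90 ; absolute positioning
G28 ; home
; layer 1
G0 Z1.579
G0 X0.000 Y0.000
G1 X8.784 Y0.000
G1 X8.784 Y11.215
G1 X0.000 Y11.215
G1 X0.000 Y0.000
; layer 2
G0 Z3.158
G0 X0.000 Y0.000
G1 X8.784 Y0.000
G1 X8.784 Y11.215
G1 X0.000 Y11.215
G1 X0.000 Y0.000
; layer 3
G0 Z4.737
G0 X0.000 Y0.000
G1 X8.784 Y0.000
G1 X8.784 Y11.215
G1 X0.000 Y11.215
G1 X0.000 Y0.000
; layer 4
G0 Z6.316
G0 X0.000 Y0.000
G1 X8.784 Y0.000
G1 X8.784 Y11.215
G1 X0.000 Y11.215
G1 X0.000 Y0.000
; layer 5
G0 Z7.894
G0 X0.000 Y0.000
G1 X8.784 Y0.000
G1 X8.784 Y11.215
G1 X0.000 Y11.215
G1 X0.000 Y0.000
; layer 6
G0 Z9.473
G0 X0.000 Y0.000
G1 X8.784 Y0.000
G1 X8.784 Y11.215
G1 X0.000 Y11.215
G1 X0.000 Y0.000
; layer 7
G0 Z11.052
G0 X0.000 Y0.000
G1 X8.784 Y0.000
G1 X8.784 Y11.215
G1 X0.000 Y11.215
G1 X0.000 Y0.000
; layer 8
G0 Z12.631
G0 X0.000 Y0.000
G1 X8.784 Y0.000
G1 X8.784 Y11.215
G1 X0.000 Y11.215
G1 X0.000 Y0.000
M2 ; end

The solid is a rectangular box, roughly 8.78 × 11.2 mm footprint and 12.6 mm tall. Slicing at Δz = 1.579 mm — 8 equal slices spanning the solid's height, so layer i sits at z = i·h/8 — gives 8 non-empty perimeters. Each is a 4-segment closed polygon; G0 lifts to the layer z and rapids to the start vertex, then G1 traces the edges.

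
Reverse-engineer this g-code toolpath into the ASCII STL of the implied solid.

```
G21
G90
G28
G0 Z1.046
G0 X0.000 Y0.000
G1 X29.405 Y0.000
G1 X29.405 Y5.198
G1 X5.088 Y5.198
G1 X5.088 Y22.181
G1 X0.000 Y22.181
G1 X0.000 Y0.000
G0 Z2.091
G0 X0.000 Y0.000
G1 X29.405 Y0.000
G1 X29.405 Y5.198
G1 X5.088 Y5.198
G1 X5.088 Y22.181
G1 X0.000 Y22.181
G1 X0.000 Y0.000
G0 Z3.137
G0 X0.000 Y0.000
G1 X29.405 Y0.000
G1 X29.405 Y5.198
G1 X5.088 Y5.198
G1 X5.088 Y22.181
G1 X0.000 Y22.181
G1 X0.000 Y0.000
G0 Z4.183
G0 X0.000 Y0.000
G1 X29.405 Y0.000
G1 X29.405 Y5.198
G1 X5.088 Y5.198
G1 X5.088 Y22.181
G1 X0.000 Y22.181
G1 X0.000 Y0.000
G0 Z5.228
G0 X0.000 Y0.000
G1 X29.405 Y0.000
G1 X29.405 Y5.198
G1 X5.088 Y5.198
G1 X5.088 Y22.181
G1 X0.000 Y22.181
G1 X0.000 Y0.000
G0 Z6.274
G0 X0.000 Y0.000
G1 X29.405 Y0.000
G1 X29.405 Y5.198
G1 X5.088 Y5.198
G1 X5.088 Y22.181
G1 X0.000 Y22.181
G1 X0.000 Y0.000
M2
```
solid part
  facet normal 0.0000 0.0000 -1.0000
    outer loop
      vertex 29.405 5.198 0.000
      vertex 29.405 0.000 0.000
      vertex 0.000 0.000 0.000
    endloop
  endfacet
  facet normal 0.0000 0.0000 -1.0000
    outer loop
      vertex 5.088 5.198 0.000
      vertex 29.405 5.198 0.000
      vertex 0.000 0.000 0.000
    endloop
  endfacet
  facet normal 0.0000 0.0000 -1.0000
    outer loop
      vertex 5.088 22.181 0.000
      vertex 5.088 5.198 0.000
      vertex 0.000 0.000 0.000
    endloop
  endfacet
  facet normal 0.0000 0.0000 -1.0000
    outer loop
      vertex 0.000 22.181 0.000
      vertex 5.088 22.181 0.000
      vertex 0.000 0.000 0.000
    endloop
  endfacet
  facet normal 0.0000 0.0000 1.0000
    outer loop
      vertex 0.000 0.000 6.274
      vertex 29.405 0.000 6.274
      vertex 29.405 5.198 6.274
    endloop
  endfacet
  facet normal 0.0000 0.0000 1.0000
    outer loop
      vertex 0.000 0.000 6.274
      vertex 29.405 5.198 6.274
      vertex 5.088 5.198 6.274
    endloop
  endfacet
  facet normal 0.0000 0.0000 1.0000
    outer loop
      vertex 0.000 0.000 6.274
      vertex 5.088 5.198 6.274
      vertex 5.088 22.181 6.274
    endloop
  endfacet
  facet normal 0.0000 0.0000 1.0000
    outer loop
      vertex 0.000 0.000 6.274
      vertex 5.088 22.181 6.274
      vertex 0.000 22.181 6.274
    endloop
  endfacet
  facet normal 0.0000 -1.0000 0.0000
    outer loop
      vertex 0.000 0.000 0.000
      vertex 29.405 0.000 0.000
      vertex 29.405 0.000 6.274
    endloop
  endfacet
  facet normal 0.0000 -1.0000 0.0000
    outer loop
      vertex 0.000 0.000 0.000
      vertex 29.405 0.000 6.274
      vertex 0.000 0.000 6.274
    endloop
  endfacet
  facet normal 1.0000 0.0000 0.0000
    outer loop
      vertex 29.405 0.000 0.000
      vertex 29.405 5.198 0.000
      vertex 29.405 5.198 6.274
    endloop
  endfacet
  facet normal 1.0000 0.0000 0.0000
    outer loop
      vertex 29.405 0.000 0.000
      vertex 29.405 5.198 6.274
      vertex 29.405 0.000 6.274
    endloop
  endfacet
  facet normal 0.0000 1.0000 0.0000
    outer loop
      vertex 29.405 5.198 0.000
      vertex 5.088 5.198 0.000
      vertex 5.088 5.198 6.274
    endloop
  endfacet
  facet normal 0.0000 1.0000 0.0000
    outer loop
      vertex 29.405 5.198 0.000
      vertex 5.088 5.198 6.274
      vertex 29.405 5.198 6.274
    endloop
  endfacet
  facet normal 1.0000 0.0000 0.0000
    outer loop
      vertex 5.088 5.198 0.000
      vertex 5.088 22.181 0.000
      vertex 5.088 22.181 6.274
    endloop
  endfacet
  facet normal 1.0000 0.0000 0.0000
    outer loop
      vertex 5.088 5.198 0.000
      vertex 5.088 22.181 6.274
      vertex 5.088 5.198 6.274
    endloop
  endfacet
  facet normal 0.0000 1.0000 0.0000
    outer loop
      vertex 5.088 22.181 0.000
      vertex 0.000 22.181 0.000
      vertex 0.000 22.181 6.274
    endloop
  endfacet
  facet normal 0.0000 1.0000 0.0000
    outer loop
      vertex 5.088 22.181 0.000
      vertex 0.000 22.181 6.274
      vertex 5.088 22.181 6.274
    endloop
  endfacet
  facet normal -1.0000 0.0000 0.0000
    outer loop
      vertex 0.000 22.181 0.000
      vertex 0.000 0.000 0.000
      vertex 0.000 0.000 6.274
    endloop
  endfacet
  facet normal -1.0000 0.0000 0.0000
    outer loop
      vertex 0.000 22.181 0.000
      vertex 0.000 0.000 6.274
      vertex 0.000 22.181 6.274
    endloop
  endfacet
endsolid part

The G0 Z moves step by Δz≈1.046 mm. Every layer's G1 loop is the same polygon, so the solid is a straight extrusion of it from z=0 to z≈6.27. Closing with flat bottom and top caps and triangulating gives 20 facets — an L-shaped prism: outer 29.4 × 22.2 mm, arm thicknesses ≈ 5.2 mm (horizontal) and 5.09 mm (vertical), extruded 6.27 mm in z.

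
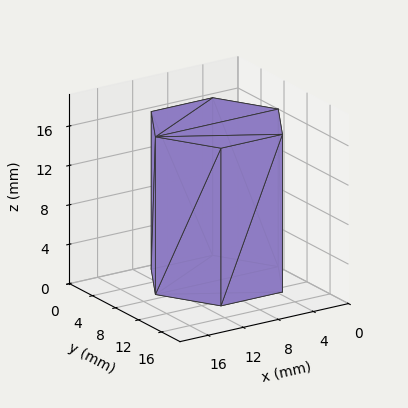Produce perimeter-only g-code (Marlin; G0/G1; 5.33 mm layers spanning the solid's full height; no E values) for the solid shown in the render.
Reading the render: the shape is a regular 6-sided prism (a cylinder approximated with 6 flat sides), circumscribed radius ≈ 7 mm, height ≈ 16 mm (dimensions read to the nearest mm from the axis ticks). For the g-code, the solid's height is divided into equal slices at the stated Δz and each level perimeter traced with G1 moves after a G0 lift.

; perimeter-only toolpath
G21 ; units = mm
G90 ; absolute positioning
G28 ; home
; layer 1
G0 Z5.33
G0 X14.00 Y7.00
G1 X10.50 Y13.06
G1 X3.50 Y13.06
G1 X0.00 Y7.00
G1 X3.50 Y0.94
G1 X10.50 Y0.94
G1 X14.00 Y7.00
; layer 2
G0 Z10.67
G0 X14.00 Y7.00
G1 X10.50 Y13.06
G1 X3.50 Y13.06
G1 X0.00 Y7.00
G1 X3.50 Y0.94
G1 X10.50 Y0.94
G1 X14.00 Y7.00
; layer 3
G0 Z16.00
G0 X14.00 Y7.00
G1 X10.50 Y13.06
G1 X3.50 Y13.06
G1 X0.00 Y7.00
G1 X3.50 Y0.94
G1 X10.50 Y0.94
G1 X14.00 Y7.00
M2 ; end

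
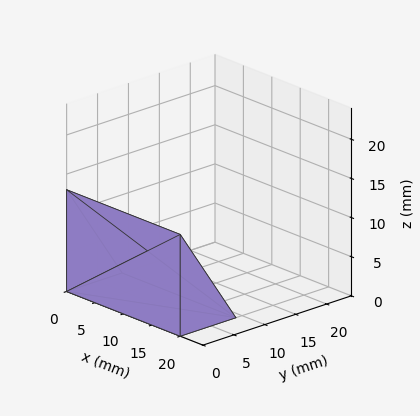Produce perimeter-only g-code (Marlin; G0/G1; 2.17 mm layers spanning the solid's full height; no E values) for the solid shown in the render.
Reading the render: the shape is a wedge (ramp): 20 × 9 mm base, rising to 13 mm along the y=0 edge and sloping linearly to z=0 at y=9 (dimensions read to the nearest mm from the axis ticks). For the g-code, the solid's height is divided into equal slices at the stated Δz and each level perimeter traced with G1 moves after a G0 lift.

; perimeter-only toolpath
G21 ; units = mm
G90 ; absolute positioning
G28 ; home
; layer 1
G0 Z2.17
G0 X0.00 Y0.00
G1 X20.00 Y0.00
G1 X20.00 Y7.50
G1 X0.00 Y7.50
G1 X0.00 Y0.00
; layer 2
G0 Z4.33
G0 X0.00 Y0.00
G1 X20.00 Y0.00
G1 X20.00 Y6.00
G1 X0.00 Y6.00
G1 X0.00 Y0.00
; layer 3
G0 Z6.50
G0 X0.00 Y0.00
G1 X20.00 Y0.00
G1 X20.00 Y4.50
G1 X0.00 Y4.50
G1 X0.00 Y0.00
; layer 4
G0 Z8.67
G0 X0.00 Y0.00
G1 X20.00 Y0.00
G1 X20.00 Y3.00
G1 X0.00 Y3.00
G1 X0.00 Y0.00
; layer 5
G0 Z10.83
G0 X0.00 Y0.00
G1 X20.00 Y0.00
G1 X20.00 Y1.50
G1 X0.00 Y1.50
G1 X0.00 Y0.00
M2 ; end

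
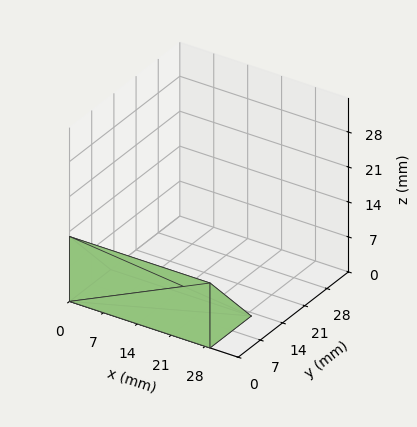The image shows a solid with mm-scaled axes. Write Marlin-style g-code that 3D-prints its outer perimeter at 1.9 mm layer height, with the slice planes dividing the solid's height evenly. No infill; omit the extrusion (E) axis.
Reading the render: the shape is a wedge (ramp): 29 × 13 mm base, rising to 13 mm along the y=0 edge and sloping linearly to z=0 at y=13 (dimensions read to the nearest mm from the axis ticks). For the g-code, the solid's height is divided into equal slices at the stated Δz and each level perimeter traced with G1 moves after a G0 lift.

; perimeter-only toolpath
G21 ; units = mm
G90 ; absolute positioning
G28 ; home
; layer 1
G0 Z1.9
G0 X0.0 Y0.0
G1 X29.0 Y0.0
G1 X29.0 Y11.1
G1 X0.0 Y11.1
G1 X0.0 Y0.0
; layer 2
G0 Z3.7
G0 X0.0 Y0.0
G1 X29.0 Y0.0
G1 X29.0 Y9.3
G1 X0.0 Y9.3
G1 X0.0 Y0.0
; layer 3
G0 Z5.6
G0 X0.0 Y0.0
G1 X29.0 Y0.0
G1 X29.0 Y7.4
G1 X0.0 Y7.4
G1 X0.0 Y0.0
; layer 4
G0 Z7.4
G0 X0.0 Y0.0
G1 X29.0 Y0.0
G1 X29.0 Y5.6
G1 X0.0 Y5.6
G1 X0.0 Y0.0
; layer 5
G0 Z9.3
G0 X0.0 Y0.0
G1 X29.0 Y0.0
G1 X29.0 Y3.7
G1 X0.0 Y3.7
G1 X0.0 Y0.0
; layer 6
G0 Z11.1
G0 X0.0 Y0.0
G1 X29.0 Y0.0
G1 X29.0 Y1.9
G1 X0.0 Y1.9
G1 X0.0 Y0.0
M2 ; end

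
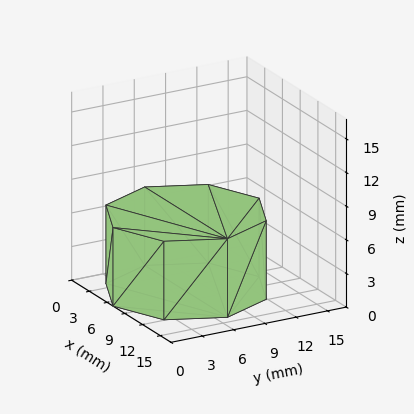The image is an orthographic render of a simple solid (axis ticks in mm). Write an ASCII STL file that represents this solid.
Reading the render: the shape is a regular 8-sided prism (a cylinder approximated with 8 flat sides), circumscribed radius ≈ 7 mm, height ≈ 7 mm (dimensions read to the nearest mm from the axis ticks). For the STL, each face is triangulated and given an outward normal.

solid part
  facet normal 0.0000 0.0000 -1.0000
    outer loop
      vertex 7.0 14.0 0.0
      vertex 11.9 11.9 0.0
      vertex 14.0 7.0 0.0
    endloop
  endfacet
  facet normal 0.0000 0.0000 -1.0000
    outer loop
      vertex 2.1 11.9 0.0
      vertex 7.0 14.0 0.0
      vertex 14.0 7.0 0.0
    endloop
  endfacet
  facet normal 0.0000 0.0000 -1.0000
    outer loop
      vertex 0.0 7.0 0.0
      vertex 2.1 11.9 0.0
      vertex 14.0 7.0 0.0
    endloop
  endfacet
  facet normal 0.0000 0.0000 -1.0000
    outer loop
      vertex 2.1 2.1 0.0
      vertex 0.0 7.0 0.0
      vertex 14.0 7.0 0.0
    endloop
  endfacet
  facet normal 0.0000 0.0000 -1.0000
    outer loop
      vertex 7.0 0.0 0.0
      vertex 2.1 2.1 0.0
      vertex 14.0 7.0 0.0
    endloop
  endfacet
  facet normal 0.0000 0.0000 -1.0000
    outer loop
      vertex 11.9 2.1 0.0
      vertex 7.0 0.0 0.0
      vertex 14.0 7.0 0.0
    endloop
  endfacet
  facet normal 0.0000 0.0000 1.0000
    outer loop
      vertex 14.0 7.0 7.0
      vertex 11.9 11.9 7.0
      vertex 7.0 14.0 7.0
    endloop
  endfacet
  facet normal 0.0000 0.0000 1.0000
    outer loop
      vertex 14.0 7.0 7.0
      vertex 7.0 14.0 7.0
      vertex 2.1 11.9 7.0
    endloop
  endfacet
  facet normal 0.0000 0.0000 1.0000
    outer loop
      vertex 14.0 7.0 7.0
      vertex 2.1 11.9 7.0
      vertex 0.0 7.0 7.0
    endloop
  endfacet
  facet normal 0.0000 0.0000 1.0000
    outer loop
      vertex 14.0 7.0 7.0
      vertex 0.0 7.0 7.0
      vertex 2.1 2.1 7.0
    endloop
  endfacet
  facet normal 0.0000 0.0000 1.0000
    outer loop
      vertex 14.0 7.0 7.0
      vertex 2.1 2.1 7.0
      vertex 7.0 0.0 7.0
    endloop
  endfacet
  facet normal 0.0000 0.0000 1.0000
    outer loop
      vertex 14.0 7.0 7.0
      vertex 7.0 0.0 7.0
      vertex 11.9 2.1 7.0
    endloop
  endfacet
  facet normal 0.9191 0.3939 0.0000
    outer loop
      vertex 14.0 7.0 0.0
      vertex 11.9 11.9 0.0
      vertex 11.9 11.9 7.0
    endloop
  endfacet
  facet normal 0.9191 0.3939 0.0000
    outer loop
      vertex 14.0 7.0 0.0
      vertex 11.9 11.9 7.0
      vertex 14.0 7.0 7.0
    endloop
  endfacet
  facet normal 0.3939 0.9191 0.0000
    outer loop
      vertex 11.9 11.9 0.0
      vertex 7.0 14.0 0.0
      vertex 7.0 14.0 7.0
    endloop
  endfacet
  facet normal 0.3939 0.9191 0.0000
    outer loop
      vertex 11.9 11.9 0.0
      vertex 7.0 14.0 7.0
      vertex 11.9 11.9 7.0
    endloop
  endfacet
  facet normal -0.3939 0.9191 0.0000
    outer loop
      vertex 7.0 14.0 0.0
      vertex 2.1 11.9 0.0
      vertex 2.1 11.9 7.0
    endloop
  endfacet
  facet normal -0.3939 0.9191 0.0000
    outer loop
      vertex 7.0 14.0 0.0
      vertex 2.1 11.9 7.0
      vertex 7.0 14.0 7.0
    endloop
  endfacet
  facet normal -0.9191 0.3939 0.0000
    outer loop
      vertex 2.1 11.9 0.0
      vertex 0.0 7.0 0.0
      vertex 0.0 7.0 7.0
    endloop
  endfacet
  facet normal -0.9191 0.3939 0.0000
    outer loop
      vertex 2.1 11.9 0.0
      vertex 0.0 7.0 7.0
      vertex 2.1 11.9 7.0
    endloop
  endfacet
  facet normal -0.9191 -0.3939 0.0000
    outer loop
      vertex 0.0 7.0 0.0
      vertex 2.1 2.1 0.0
      vertex 2.1 2.1 7.0
    endloop
  endfacet
  facet normal -0.9191 -0.3939 0.0000
    outer loop
      vertex 0.0 7.0 0.0
      vertex 2.1 2.1 7.0
      vertex 0.0 7.0 7.0
    endloop
  endfacet
  facet normal -0.3939 -0.9191 0.0000
    outer loop
      vertex 2.1 2.1 0.0
      vertex 7.0 0.0 0.0
      vertex 7.0 0.0 7.0
    endloop
  endfacet
  facet normal -0.3939 -0.9191 0.0000
    outer loop
      vertex 2.1 2.1 0.0
      vertex 7.0 0.0 7.0
      vertex 2.1 2.1 7.0
    endloop
  endfacet
  facet normal 0.3939 -0.9191 0.0000
    outer loop
      vertex 7.0 0.0 0.0
      vertex 11.9 2.1 0.0
      vertex 11.9 2.1 7.0
    endloop
  endfacet
  facet normal 0.3939 -0.9191 0.0000
    outer loop
      vertex 7.0 0.0 0.0
      vertex 11.9 2.1 7.0
      vertex 7.0 0.0 7.0
    endloop
  endfacet
  facet normal 0.9191 -0.3939 0.0000
    outer loop
      vertex 11.9 2.1 0.0
      vertex 14.0 7.0 0.0
      vertex 14.0 7.0 7.0
    endloop
  endfacet
  facet normal 0.9191 -0.3939 0.0000
    outer loop
      vertex 11.9 2.1 0.0
      vertex 14.0 7.0 7.0
      vertex 11.9 2.1 7.0
    endloop
  endfacet
endsolid part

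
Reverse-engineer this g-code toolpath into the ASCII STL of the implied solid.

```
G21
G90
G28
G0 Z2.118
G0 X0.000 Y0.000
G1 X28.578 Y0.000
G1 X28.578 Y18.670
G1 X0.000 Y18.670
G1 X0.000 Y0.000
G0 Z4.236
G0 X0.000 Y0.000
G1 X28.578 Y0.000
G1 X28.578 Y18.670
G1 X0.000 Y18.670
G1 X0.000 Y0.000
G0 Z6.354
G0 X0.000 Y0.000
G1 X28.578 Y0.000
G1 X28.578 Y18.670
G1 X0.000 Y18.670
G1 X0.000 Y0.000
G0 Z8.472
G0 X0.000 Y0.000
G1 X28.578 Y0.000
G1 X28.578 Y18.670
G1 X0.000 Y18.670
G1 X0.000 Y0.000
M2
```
solid part
  facet normal 0.0000 0.0000 -1.0000
    outer loop
      vertex 28.578 18.670 0.000
      vertex 28.578 0.000 0.000
      vertex 0.000 0.000 0.000
    endloop
  endfacet
  facet normal 0.0000 0.0000 -1.0000
    outer loop
      vertex 0.000 18.670 0.000
      vertex 28.578 18.670 0.000
      vertex 0.000 0.000 0.000
    endloop
  endfacet
  facet normal 0.0000 0.0000 1.0000
    outer loop
      vertex 0.000 0.000 8.472
      vertex 28.578 0.000 8.472
      vertex 28.578 18.670 8.472
    endloop
  endfacet
  facet normal 0.0000 0.0000 1.0000
    outer loop
      vertex 0.000 0.000 8.472
      vertex 28.578 18.670 8.472
      vertex 0.000 18.670 8.472
    endloop
  endfacet
  facet normal 0.0000 -1.0000 0.0000
    outer loop
      vertex 0.000 0.000 0.000
      vertex 28.578 0.000 0.000
      vertex 28.578 0.000 8.472
    endloop
  endfacet
  facet normal 0.0000 -1.0000 0.0000
    outer loop
      vertex 0.000 0.000 0.000
      vertex 28.578 0.000 8.472
      vertex 0.000 0.000 8.472
    endloop
  endfacet
  facet normal 0.0000 1.0000 0.0000
    outer loop
      vertex 28.578 18.670 8.472
      vertex 28.578 18.670 0.000
      vertex 0.000 18.670 0.000
    endloop
  endfacet
  facet normal 0.0000 1.0000 0.0000
    outer loop
      vertex 0.000 18.670 8.472
      vertex 28.578 18.670 8.472
      vertex 0.000 18.670 0.000
    endloop
  endfacet
  facet normal -1.0000 0.0000 0.0000
    outer loop
      vertex 0.000 18.670 8.472
      vertex 0.000 18.670 0.000
      vertex 0.000 0.000 0.000
    endloop
  endfacet
  facet normal -1.0000 0.0000 0.0000
    outer loop
      vertex 0.000 0.000 8.472
      vertex 0.000 18.670 8.472
      vertex 0.000 0.000 0.000
    endloop
  endfacet
  facet normal 1.0000 0.0000 0.0000
    outer loop
      vertex 28.578 0.000 0.000
      vertex 28.578 18.670 0.000
      vertex 28.578 18.670 8.472
    endloop
  endfacet
  facet normal 1.0000 0.0000 0.0000
    outer loop
      vertex 28.578 0.000 0.000
      vertex 28.578 18.670 8.472
      vertex 28.578 0.000 8.472
    endloop
  endfacet
endsolid part

The G0 Z moves step by Δz≈2.118 mm. Every layer's G1 loop is the same polygon, so the solid is a straight extrusion of it from z=0 to z≈8.47. Closing with flat bottom and top caps and triangulating gives 12 facets — a rectangular box, roughly 28.6 × 18.7 mm footprint and 8.47 mm tall.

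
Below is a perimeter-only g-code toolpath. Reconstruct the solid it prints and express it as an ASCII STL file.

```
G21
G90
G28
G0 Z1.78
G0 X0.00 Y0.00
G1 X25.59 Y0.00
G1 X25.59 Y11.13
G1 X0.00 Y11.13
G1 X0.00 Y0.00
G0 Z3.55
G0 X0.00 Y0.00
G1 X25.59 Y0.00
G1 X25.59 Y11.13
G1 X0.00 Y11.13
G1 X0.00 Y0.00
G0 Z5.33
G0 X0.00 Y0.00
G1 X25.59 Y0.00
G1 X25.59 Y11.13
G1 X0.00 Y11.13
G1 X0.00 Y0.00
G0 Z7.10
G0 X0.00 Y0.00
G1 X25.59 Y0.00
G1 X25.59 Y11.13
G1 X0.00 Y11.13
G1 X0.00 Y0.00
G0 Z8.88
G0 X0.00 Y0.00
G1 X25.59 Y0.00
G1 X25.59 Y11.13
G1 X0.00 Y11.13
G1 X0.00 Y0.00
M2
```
solid part
  facet normal 0.0000 0.0000 -1.0000
    outer loop
      vertex 25.59 11.13 0.00
      vertex 25.59 0.00 0.00
      vertex 0.00 0.00 0.00
    endloop
  endfacet
  facet normal 0.0000 0.0000 -1.0000
    outer loop
      vertex 0.00 11.13 0.00
      vertex 25.59 11.13 0.00
      vertex 0.00 0.00 0.00
    endloop
  endfacet
  facet normal 0.0000 0.0000 1.0000
    outer loop
      vertex 0.00 0.00 8.88
      vertex 25.59 0.00 8.88
      vertex 25.59 11.13 8.88
    endloop
  endfacet
  facet normal 0.0000 0.0000 1.0000
    outer loop
      vertex 0.00 0.00 8.88
      vertex 25.59 11.13 8.88
      vertex 0.00 11.13 8.88
    endloop
  endfacet
  facet normal 0.0000 -1.0000 0.0000
    outer loop
      vertex 0.00 0.00 0.00
      vertex 25.59 0.00 0.00
      vertex 25.59 0.00 8.88
    endloop
  endfacet
  facet normal 0.0000 -1.0000 0.0000
    outer loop
      vertex 0.00 0.00 0.00
      vertex 25.59 0.00 8.88
      vertex 0.00 0.00 8.88
    endloop
  endfacet
  facet normal 0.0000 1.0000 0.0000
    outer loop
      vertex 25.59 11.13 8.88
      vertex 25.59 11.13 0.00
      vertex 0.00 11.13 0.00
    endloop
  endfacet
  facet normal 0.0000 1.0000 0.0000
    outer loop
      vertex 0.00 11.13 8.88
      vertex 25.59 11.13 8.88
      vertex 0.00 11.13 0.00
    endloop
  endfacet
  facet normal -1.0000 0.0000 0.0000
    outer loop
      vertex 0.00 11.13 8.88
      vertex 0.00 11.13 0.00
      vertex 0.00 0.00 0.00
    endloop
  endfacet
  facet normal -1.0000 0.0000 0.0000
    outer loop
      vertex 0.00 0.00 8.88
      vertex 0.00 11.13 8.88
      vertex 0.00 0.00 0.00
    endloop
  endfacet
  facet normal 1.0000 0.0000 0.0000
    outer loop
      vertex 25.59 0.00 0.00
      vertex 25.59 11.13 0.00
      vertex 25.59 11.13 8.88
    endloop
  endfacet
  facet normal 1.0000 0.0000 0.0000
    outer loop
      vertex 25.59 0.00 0.00
      vertex 25.59 11.13 8.88
      vertex 25.59 0.00 8.88
    endloop
  endfacet
endsolid part

The G0 Z moves step by Δz≈1.78 mm. Every layer's G1 loop is the same polygon, so the solid is a straight extrusion of it from z=0 to z≈8.88. Closing with flat bottom and top caps and triangulating gives 12 facets — a rectangular box, roughly 25.6 × 11.1 mm footprint and 8.88 mm tall.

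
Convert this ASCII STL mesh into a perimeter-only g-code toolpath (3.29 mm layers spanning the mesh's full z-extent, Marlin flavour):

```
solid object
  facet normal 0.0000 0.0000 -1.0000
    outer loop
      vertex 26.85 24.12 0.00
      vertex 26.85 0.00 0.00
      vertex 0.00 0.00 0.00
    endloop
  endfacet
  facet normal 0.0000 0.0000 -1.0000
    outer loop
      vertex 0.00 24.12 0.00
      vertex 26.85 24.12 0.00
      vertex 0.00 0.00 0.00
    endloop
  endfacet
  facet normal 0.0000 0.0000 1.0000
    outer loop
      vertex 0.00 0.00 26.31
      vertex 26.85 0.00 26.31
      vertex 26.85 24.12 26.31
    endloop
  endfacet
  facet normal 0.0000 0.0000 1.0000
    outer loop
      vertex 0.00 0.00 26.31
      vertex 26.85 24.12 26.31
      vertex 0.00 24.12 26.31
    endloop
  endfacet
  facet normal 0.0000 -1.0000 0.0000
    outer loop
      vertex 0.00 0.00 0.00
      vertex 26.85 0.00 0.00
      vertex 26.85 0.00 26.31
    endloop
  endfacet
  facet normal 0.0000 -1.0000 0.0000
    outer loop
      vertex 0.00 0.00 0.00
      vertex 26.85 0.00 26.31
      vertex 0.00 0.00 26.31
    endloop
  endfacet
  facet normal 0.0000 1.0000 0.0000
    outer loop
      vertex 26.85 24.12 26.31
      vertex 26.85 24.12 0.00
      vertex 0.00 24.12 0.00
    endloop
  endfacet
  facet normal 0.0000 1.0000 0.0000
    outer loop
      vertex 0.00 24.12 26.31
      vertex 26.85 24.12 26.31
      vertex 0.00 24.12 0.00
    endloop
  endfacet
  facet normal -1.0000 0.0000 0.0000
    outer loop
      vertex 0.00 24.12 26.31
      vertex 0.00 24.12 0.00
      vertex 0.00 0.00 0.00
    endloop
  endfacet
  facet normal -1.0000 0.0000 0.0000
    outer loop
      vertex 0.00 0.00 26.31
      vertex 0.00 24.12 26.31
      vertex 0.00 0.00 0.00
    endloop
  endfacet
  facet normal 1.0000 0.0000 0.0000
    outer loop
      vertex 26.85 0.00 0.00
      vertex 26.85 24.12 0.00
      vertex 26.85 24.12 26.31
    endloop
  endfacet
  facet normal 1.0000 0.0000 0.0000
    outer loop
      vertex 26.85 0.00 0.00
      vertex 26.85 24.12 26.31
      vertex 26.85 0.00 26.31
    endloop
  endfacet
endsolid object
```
; perimeter-only toolpath
G21 ; units = mm
G90 ; absolute positioning
G28 ; home
; layer 1
G0 Z3.29
G0 X0.00 Y0.00
G1 X26.85 Y0.00
G1 X26.85 Y24.12
G1 X0.00 Y24.12
G1 X0.00 Y0.00
; layer 2
G0 Z6.58
G0 X0.00 Y0.00
G1 X26.85 Y0.00
G1 X26.85 Y24.12
G1 X0.00 Y24.12
G1 X0.00 Y0.00
; layer 3
G0 Z9.87
G0 X0.00 Y0.00
G1 X26.85 Y0.00
G1 X26.85 Y24.12
G1 X0.00 Y24.12
G1 X0.00 Y0.00
; layer 4
G0 Z13.15
G0 X0.00 Y0.00
G1 X26.85 Y0.00
G1 X26.85 Y24.12
G1 X0.00 Y24.12
G1 X0.00 Y0.00
; layer 5
G0 Z16.44
G0 X0.00 Y0.00
G1 X26.85 Y0.00
G1 X26.85 Y24.12
G1 X0.00 Y24.12
G1 X0.00 Y0.00
; layer 6
G0 Z19.73
G0 X0.00 Y0.00
G1 X26.85 Y0.00
G1 X26.85 Y24.12
G1 X0.00 Y24.12
G1 X0.00 Y0.00
; layer 7
G0 Z23.02
G0 X0.00 Y0.00
G1 X26.85 Y0.00
G1 X26.85 Y24.12
G1 X0.00 Y24.12
G1 X0.00 Y0.00
; layer 8
G0 Z26.31
G0 X0.00 Y0.00
G1 X26.85 Y0.00
G1 X26.85 Y24.12
G1 X0.00 Y24.12
G1 X0.00 Y0.00
M2 ; end

The solid is a rectangular box, roughly 26.9 × 24.1 mm footprint and 26.3 mm tall. Slicing at Δz = 3.29 mm — 8 equal slices spanning the solid's height, so layer i sits at z = i·h/8 — gives 8 non-empty perimeters. Each is a 4-segment closed polygon; G0 lifts to the layer z and rapids to the start vertex, then G1 traces the edges.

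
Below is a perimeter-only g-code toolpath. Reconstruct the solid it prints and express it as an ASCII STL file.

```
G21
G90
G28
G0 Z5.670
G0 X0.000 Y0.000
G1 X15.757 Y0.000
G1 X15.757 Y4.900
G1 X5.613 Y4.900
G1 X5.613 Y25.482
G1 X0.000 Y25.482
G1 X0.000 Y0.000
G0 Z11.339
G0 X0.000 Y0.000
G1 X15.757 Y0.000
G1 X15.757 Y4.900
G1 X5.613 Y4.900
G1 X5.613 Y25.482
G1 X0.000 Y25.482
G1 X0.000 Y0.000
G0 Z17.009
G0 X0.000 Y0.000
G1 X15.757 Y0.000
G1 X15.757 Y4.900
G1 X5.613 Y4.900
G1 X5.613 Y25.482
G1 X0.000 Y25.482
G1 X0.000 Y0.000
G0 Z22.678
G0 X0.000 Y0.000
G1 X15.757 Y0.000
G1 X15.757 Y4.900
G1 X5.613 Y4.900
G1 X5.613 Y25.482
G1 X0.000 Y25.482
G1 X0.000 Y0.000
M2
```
solid part
  facet normal 0.0000 0.0000 -1.0000
    outer loop
      vertex 15.757 4.900 0.000
      vertex 15.757 0.000 0.000
      vertex 0.000 0.000 0.000
    endloop
  endfacet
  facet normal 0.0000 0.0000 -1.0000
    outer loop
      vertex 5.613 4.900 0.000
      vertex 15.757 4.900 0.000
      vertex 0.000 0.000 0.000
    endloop
  endfacet
  facet normal 0.0000 0.0000 -1.0000
    outer loop
      vertex 5.613 25.482 0.000
      vertex 5.613 4.900 0.000
      vertex 0.000 0.000 0.000
    endloop
  endfacet
  facet normal 0.0000 0.0000 -1.0000
    outer loop
      vertex 0.000 25.482 0.000
      vertex 5.613 25.482 0.000
      vertex 0.000 0.000 0.000
    endloop
  endfacet
  facet normal 0.0000 0.0000 1.0000
    outer loop
      vertex 0.000 0.000 22.678
      vertex 15.757 0.000 22.678
      vertex 15.757 4.900 22.678
    endloop
  endfacet
  facet normal 0.0000 0.0000 1.0000
    outer loop
      vertex 0.000 0.000 22.678
      vertex 15.757 4.900 22.678
      vertex 5.613 4.900 22.678
    endloop
  endfacet
  facet normal 0.0000 0.0000 1.0000
    outer loop
      vertex 0.000 0.000 22.678
      vertex 5.613 4.900 22.678
      vertex 5.613 25.482 22.678
    endloop
  endfacet
  facet normal 0.0000 0.0000 1.0000
    outer loop
      vertex 0.000 0.000 22.678
      vertex 5.613 25.482 22.678
      vertex 0.000 25.482 22.678
    endloop
  endfacet
  facet normal 0.0000 -1.0000 0.0000
    outer loop
      vertex 0.000 0.000 0.000
      vertex 15.757 0.000 0.000
      vertex 15.757 0.000 22.678
    endloop
  endfacet
  facet normal 0.0000 -1.0000 0.0000
    outer loop
      vertex 0.000 0.000 0.000
      vertex 15.757 0.000 22.678
      vertex 0.000 0.000 22.678
    endloop
  endfacet
  facet normal 1.0000 0.0000 0.0000
    outer loop
      vertex 15.757 0.000 0.000
      vertex 15.757 4.900 0.000
      vertex 15.757 4.900 22.678
    endloop
  endfacet
  facet normal 1.0000 0.0000 0.0000
    outer loop
      vertex 15.757 0.000 0.000
      vertex 15.757 4.900 22.678
      vertex 15.757 0.000 22.678
    endloop
  endfacet
  facet normal 0.0000 1.0000 0.0000
    outer loop
      vertex 15.757 4.900 0.000
      vertex 5.613 4.900 0.000
      vertex 5.613 4.900 22.678
    endloop
  endfacet
  facet normal 0.0000 1.0000 0.0000
    outer loop
      vertex 15.757 4.900 0.000
      vertex 5.613 4.900 22.678
      vertex 15.757 4.900 22.678
    endloop
  endfacet
  facet normal 1.0000 0.0000 0.0000
    outer loop
      vertex 5.613 4.900 0.000
      vertex 5.613 25.482 0.000
      vertex 5.613 25.482 22.678
    endloop
  endfacet
  facet normal 1.0000 0.0000 0.0000
    outer loop
      vertex 5.613 4.900 0.000
      vertex 5.613 25.482 22.678
      vertex 5.613 4.900 22.678
    endloop
  endfacet
  facet normal 0.0000 1.0000 0.0000
    outer loop
      vertex 5.613 25.482 0.000
      vertex 0.000 25.482 0.000
      vertex 0.000 25.482 22.678
    endloop
  endfacet
  facet normal 0.0000 1.0000 0.0000
    outer loop
      vertex 5.613 25.482 0.000
      vertex 0.000 25.482 22.678
      vertex 5.613 25.482 22.678
    endloop
  endfacet
  facet normal -1.0000 0.0000 0.0000
    outer loop
      vertex 0.000 25.482 0.000
      vertex 0.000 0.000 0.000
      vertex 0.000 0.000 22.678
    endloop
  endfacet
  facet normal -1.0000 0.0000 0.0000
    outer loop
      vertex 0.000 25.482 0.000
      vertex 0.000 0.000 22.678
      vertex 0.000 25.482 22.678
    endloop
  endfacet
endsolid part

The G0 Z moves step by Δz≈5.670 mm. Every layer's G1 loop is the same polygon, so the solid is a straight extrusion of it from z=0 to z≈22.7. Closing with flat bottom and top caps and triangulating gives 20 facets — an L-shaped prism: outer 15.8 × 25.5 mm, arm thicknesses ≈ 4.9 mm (horizontal) and 5.61 mm (vertical), extruded 22.7 mm in z.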